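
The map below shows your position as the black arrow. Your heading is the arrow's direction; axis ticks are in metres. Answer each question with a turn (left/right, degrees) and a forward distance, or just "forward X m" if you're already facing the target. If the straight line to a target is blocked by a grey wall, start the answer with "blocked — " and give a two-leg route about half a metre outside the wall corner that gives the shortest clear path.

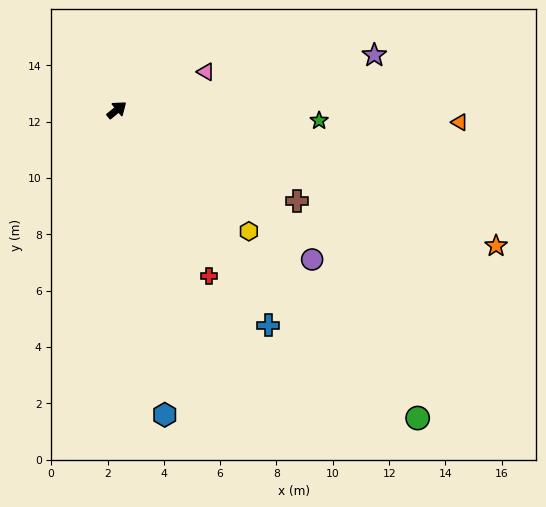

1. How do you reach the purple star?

turn right 27°, forward 9.3 m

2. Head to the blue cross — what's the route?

turn right 94°, forward 9.4 m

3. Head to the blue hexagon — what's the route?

turn right 120°, forward 11.0 m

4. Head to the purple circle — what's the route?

turn right 77°, forward 8.7 m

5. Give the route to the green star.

turn right 42°, forward 7.2 m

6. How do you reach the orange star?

turn right 59°, forward 14.3 m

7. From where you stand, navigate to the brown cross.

turn right 66°, forward 7.2 m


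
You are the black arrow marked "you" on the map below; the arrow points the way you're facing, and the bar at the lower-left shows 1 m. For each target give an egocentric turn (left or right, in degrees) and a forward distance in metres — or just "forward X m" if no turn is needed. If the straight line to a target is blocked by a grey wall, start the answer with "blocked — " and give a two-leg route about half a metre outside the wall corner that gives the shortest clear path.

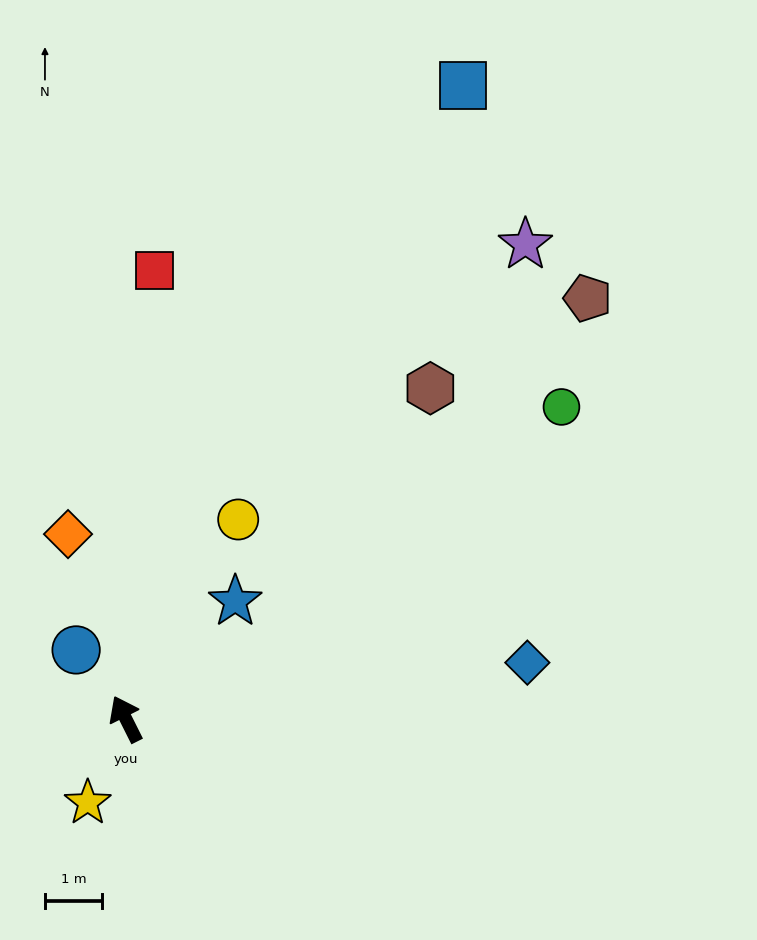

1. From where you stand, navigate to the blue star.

turn right 70°, forward 2.8 m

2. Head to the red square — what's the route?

turn right 30°, forward 7.8 m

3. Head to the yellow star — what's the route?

turn left 129°, forward 1.6 m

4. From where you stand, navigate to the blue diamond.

turn right 109°, forward 7.1 m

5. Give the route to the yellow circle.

turn right 56°, forward 4.0 m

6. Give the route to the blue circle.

turn left 9°, forward 1.5 m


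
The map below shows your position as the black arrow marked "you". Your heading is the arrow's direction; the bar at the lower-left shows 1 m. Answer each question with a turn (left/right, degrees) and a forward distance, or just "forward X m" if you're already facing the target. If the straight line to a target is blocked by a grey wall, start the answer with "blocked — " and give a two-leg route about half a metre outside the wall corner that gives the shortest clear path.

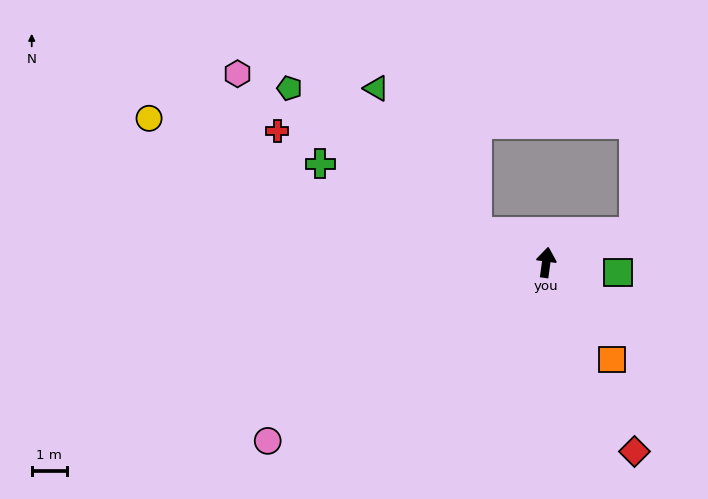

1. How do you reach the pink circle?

turn left 130°, forward 9.4 m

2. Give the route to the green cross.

turn left 74°, forward 7.0 m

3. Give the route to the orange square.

turn right 138°, forward 3.3 m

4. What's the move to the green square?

turn right 90°, forward 2.1 m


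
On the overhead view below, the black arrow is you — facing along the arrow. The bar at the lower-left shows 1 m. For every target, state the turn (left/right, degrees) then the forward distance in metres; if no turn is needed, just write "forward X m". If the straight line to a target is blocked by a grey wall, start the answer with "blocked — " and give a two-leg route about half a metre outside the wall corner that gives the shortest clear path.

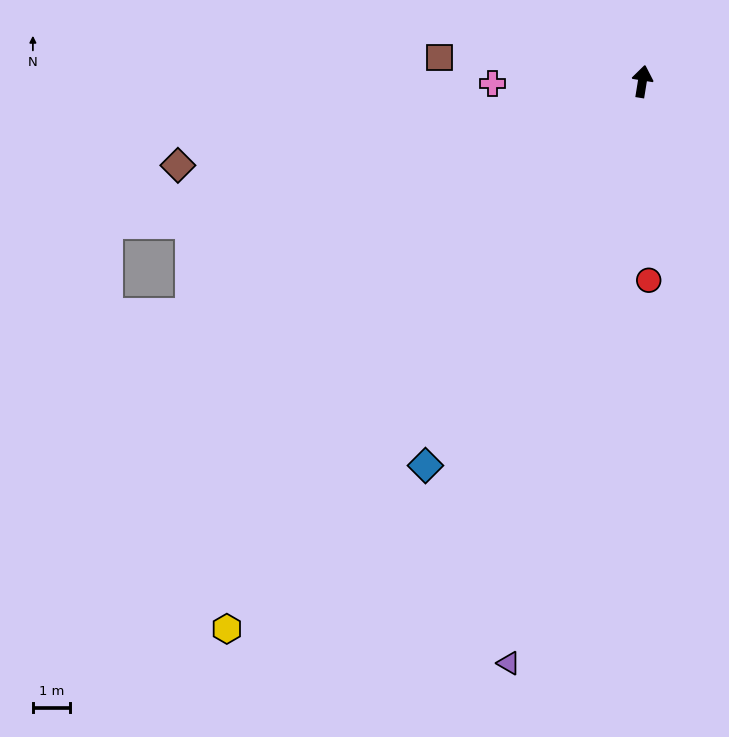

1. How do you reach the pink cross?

turn left 100°, forward 4.0 m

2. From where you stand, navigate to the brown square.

turn left 92°, forward 5.5 m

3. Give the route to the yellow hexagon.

turn left 152°, forward 18.5 m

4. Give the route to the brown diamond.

turn left 109°, forward 12.7 m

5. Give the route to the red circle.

turn right 169°, forward 5.3 m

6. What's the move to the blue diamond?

turn left 160°, forward 11.8 m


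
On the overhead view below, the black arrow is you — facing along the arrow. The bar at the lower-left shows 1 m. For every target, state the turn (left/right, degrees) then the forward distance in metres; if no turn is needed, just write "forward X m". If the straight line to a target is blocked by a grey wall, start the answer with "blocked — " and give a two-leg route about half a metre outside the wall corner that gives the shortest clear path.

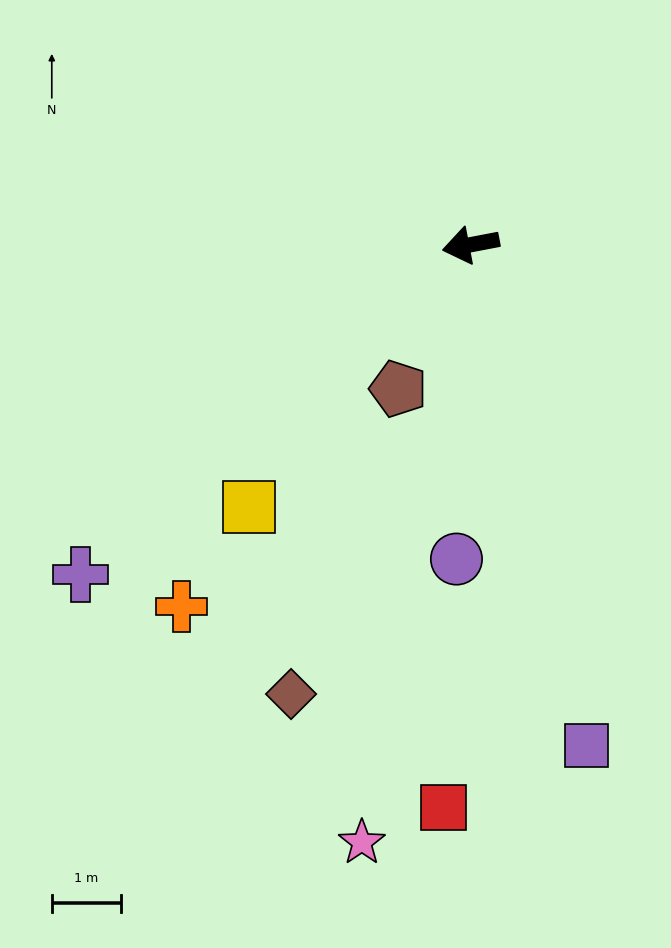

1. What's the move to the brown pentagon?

turn left 52°, forward 2.3 m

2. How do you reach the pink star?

turn left 69°, forward 8.7 m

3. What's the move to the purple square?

turn left 92°, forward 7.4 m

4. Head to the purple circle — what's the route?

turn left 77°, forward 4.5 m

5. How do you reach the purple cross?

turn left 29°, forward 7.4 m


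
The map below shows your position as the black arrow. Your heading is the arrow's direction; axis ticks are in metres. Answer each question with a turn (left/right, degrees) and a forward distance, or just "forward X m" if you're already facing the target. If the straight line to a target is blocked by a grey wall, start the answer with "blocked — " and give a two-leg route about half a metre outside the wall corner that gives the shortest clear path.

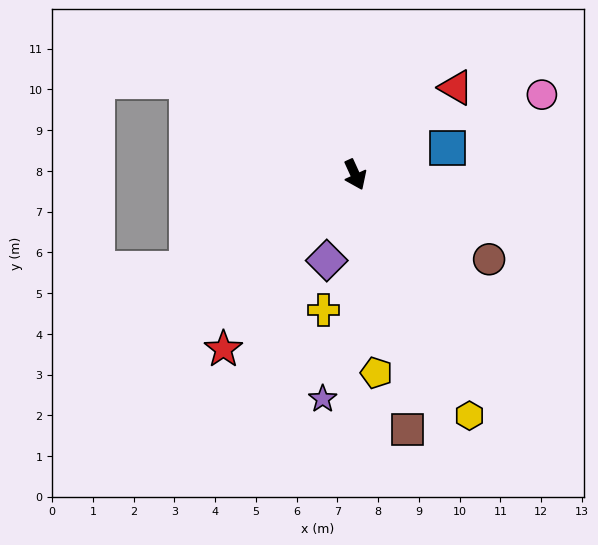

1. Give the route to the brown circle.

turn left 33°, forward 3.9 m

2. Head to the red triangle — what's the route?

turn left 106°, forward 3.3 m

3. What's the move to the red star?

turn right 62°, forward 5.4 m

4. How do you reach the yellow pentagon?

turn right 18°, forward 4.9 m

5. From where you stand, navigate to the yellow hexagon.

forward 6.5 m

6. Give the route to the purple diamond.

turn right 43°, forward 2.2 m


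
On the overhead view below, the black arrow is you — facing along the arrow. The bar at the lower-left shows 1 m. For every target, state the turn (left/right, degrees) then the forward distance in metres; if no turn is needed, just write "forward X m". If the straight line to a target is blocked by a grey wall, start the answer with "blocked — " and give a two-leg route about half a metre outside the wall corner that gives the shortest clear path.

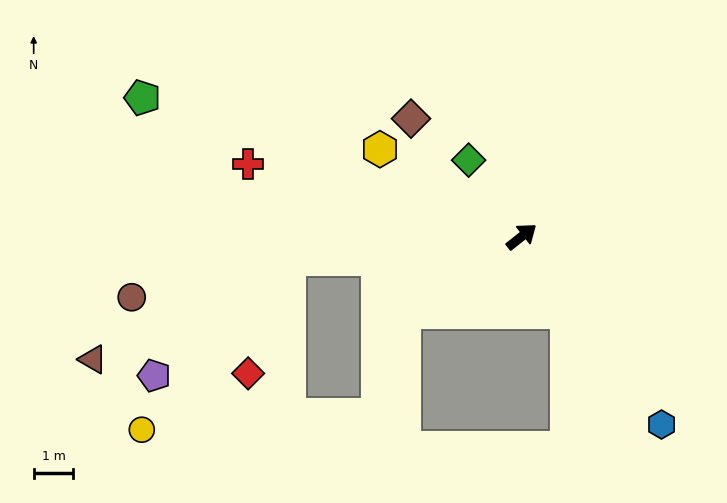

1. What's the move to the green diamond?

turn left 86°, forward 2.4 m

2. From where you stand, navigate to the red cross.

turn left 127°, forward 7.2 m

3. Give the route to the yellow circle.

blocked — turn left 147°, forward 5.9 m, then turn left 44°, forward 5.7 m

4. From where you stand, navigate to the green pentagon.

turn left 121°, forward 10.2 m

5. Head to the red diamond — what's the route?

blocked — turn left 147°, forward 5.9 m, then turn left 65°, forward 3.1 m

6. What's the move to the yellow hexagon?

turn left 110°, forward 4.2 m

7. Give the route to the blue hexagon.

turn right 92°, forward 5.9 m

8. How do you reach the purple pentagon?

blocked — turn left 147°, forward 5.9 m, then turn left 35°, forward 4.5 m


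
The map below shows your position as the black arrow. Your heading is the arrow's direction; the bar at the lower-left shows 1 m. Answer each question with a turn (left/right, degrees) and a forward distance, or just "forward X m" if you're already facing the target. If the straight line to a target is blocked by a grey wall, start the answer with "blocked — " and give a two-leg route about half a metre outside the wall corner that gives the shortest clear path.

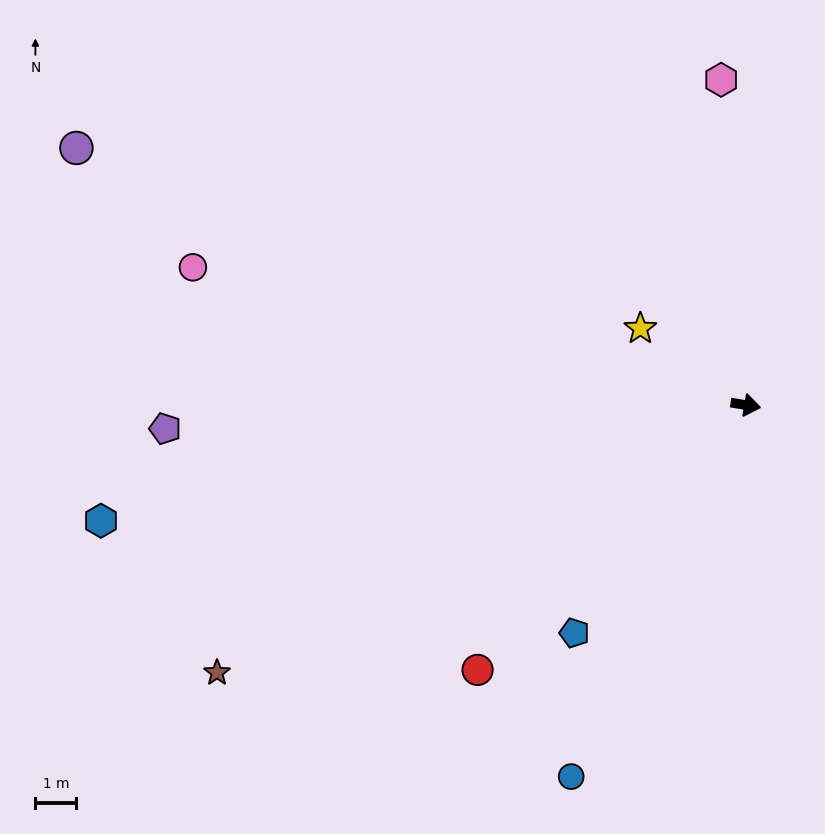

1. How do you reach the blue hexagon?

turn right 160°, forward 16.1 m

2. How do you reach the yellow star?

turn left 154°, forward 3.2 m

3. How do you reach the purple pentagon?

turn right 168°, forward 14.3 m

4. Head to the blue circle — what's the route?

turn right 106°, forward 10.1 m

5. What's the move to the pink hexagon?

turn left 104°, forward 8.0 m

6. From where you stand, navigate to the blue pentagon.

turn right 117°, forward 7.0 m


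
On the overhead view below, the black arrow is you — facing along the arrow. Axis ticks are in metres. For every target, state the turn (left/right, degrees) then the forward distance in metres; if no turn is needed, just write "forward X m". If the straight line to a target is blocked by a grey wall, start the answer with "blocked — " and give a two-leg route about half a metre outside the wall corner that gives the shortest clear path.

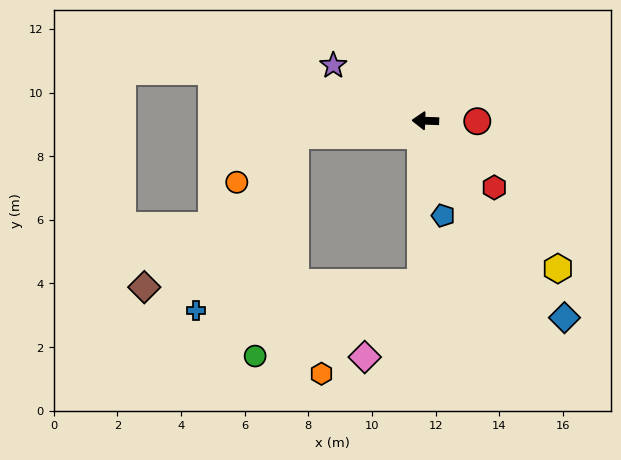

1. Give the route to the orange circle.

blocked — turn left 9°, forward 4.1 m, then turn left 31°, forward 2.4 m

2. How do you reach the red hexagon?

turn left 138°, forward 3.0 m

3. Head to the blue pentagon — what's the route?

turn left 102°, forward 3.0 m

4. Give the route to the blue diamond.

turn left 127°, forward 7.6 m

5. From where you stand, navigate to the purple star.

turn right 29°, forward 3.4 m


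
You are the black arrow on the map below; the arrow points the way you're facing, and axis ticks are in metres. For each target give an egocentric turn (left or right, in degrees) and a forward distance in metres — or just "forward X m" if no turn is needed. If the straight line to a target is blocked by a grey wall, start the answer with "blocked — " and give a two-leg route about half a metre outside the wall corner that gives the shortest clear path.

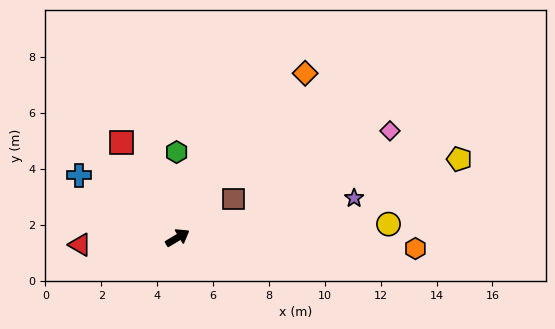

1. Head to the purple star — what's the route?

turn right 18°, forward 6.5 m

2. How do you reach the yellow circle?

turn right 27°, forward 7.6 m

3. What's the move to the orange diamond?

turn left 21°, forward 7.4 m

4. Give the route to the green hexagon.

turn left 60°, forward 3.1 m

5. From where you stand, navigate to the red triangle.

turn left 153°, forward 3.5 m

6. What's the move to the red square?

turn left 90°, forward 4.0 m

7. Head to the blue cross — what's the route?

turn left 117°, forward 4.2 m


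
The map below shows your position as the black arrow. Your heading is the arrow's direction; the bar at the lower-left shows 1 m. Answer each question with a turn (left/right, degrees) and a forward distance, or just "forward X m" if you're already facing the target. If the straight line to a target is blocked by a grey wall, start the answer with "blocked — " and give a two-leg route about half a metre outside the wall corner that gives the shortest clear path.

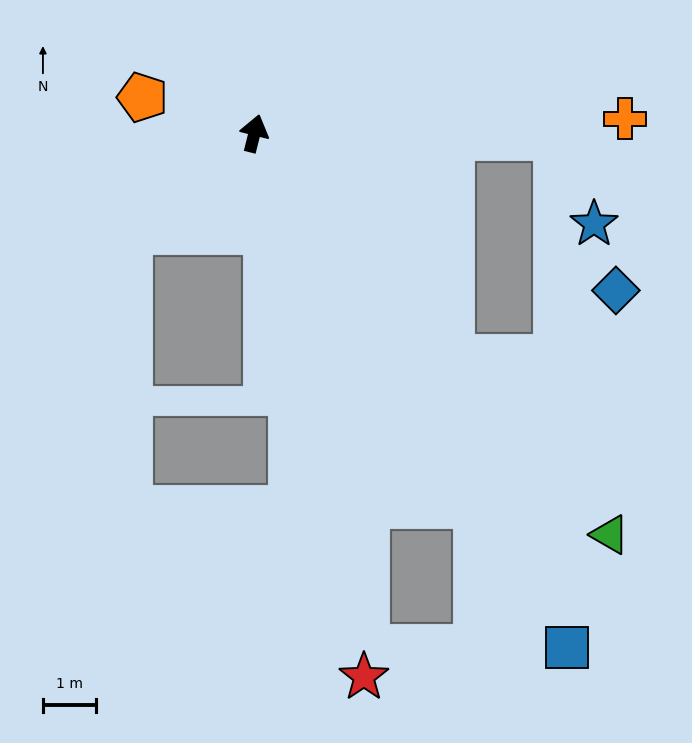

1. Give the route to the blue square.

turn right 135°, forward 11.4 m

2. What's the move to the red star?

turn right 155°, forward 10.5 m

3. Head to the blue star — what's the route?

blocked — turn right 77°, forward 5.7 m, then turn right 65°, forward 1.8 m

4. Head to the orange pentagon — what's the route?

turn left 86°, forward 2.2 m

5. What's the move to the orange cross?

turn right 74°, forward 7.0 m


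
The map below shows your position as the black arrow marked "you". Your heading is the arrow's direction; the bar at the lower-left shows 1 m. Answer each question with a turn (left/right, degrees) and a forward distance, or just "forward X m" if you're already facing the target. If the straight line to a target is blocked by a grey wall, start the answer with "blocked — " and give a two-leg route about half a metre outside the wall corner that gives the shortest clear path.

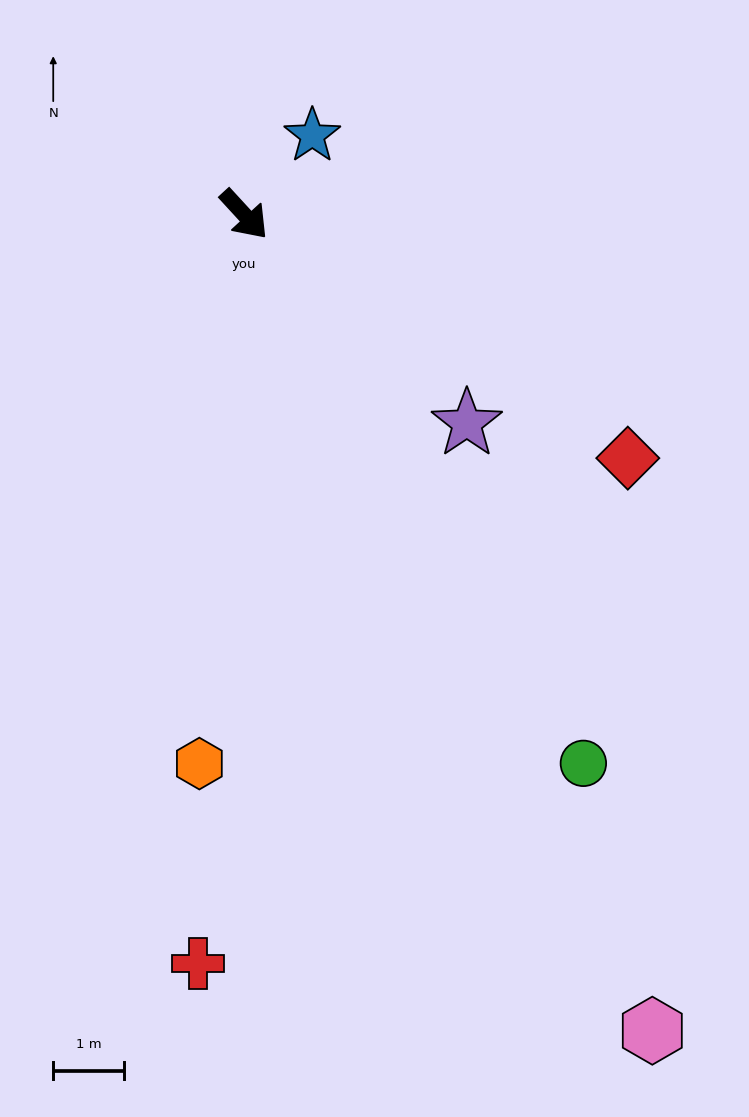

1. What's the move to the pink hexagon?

turn right 16°, forward 12.9 m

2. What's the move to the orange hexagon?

turn right 47°, forward 7.8 m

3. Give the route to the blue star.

turn left 97°, forward 1.5 m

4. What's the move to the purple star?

turn left 4°, forward 4.3 m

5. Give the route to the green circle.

turn right 11°, forward 9.1 m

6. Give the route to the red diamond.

turn left 15°, forward 6.4 m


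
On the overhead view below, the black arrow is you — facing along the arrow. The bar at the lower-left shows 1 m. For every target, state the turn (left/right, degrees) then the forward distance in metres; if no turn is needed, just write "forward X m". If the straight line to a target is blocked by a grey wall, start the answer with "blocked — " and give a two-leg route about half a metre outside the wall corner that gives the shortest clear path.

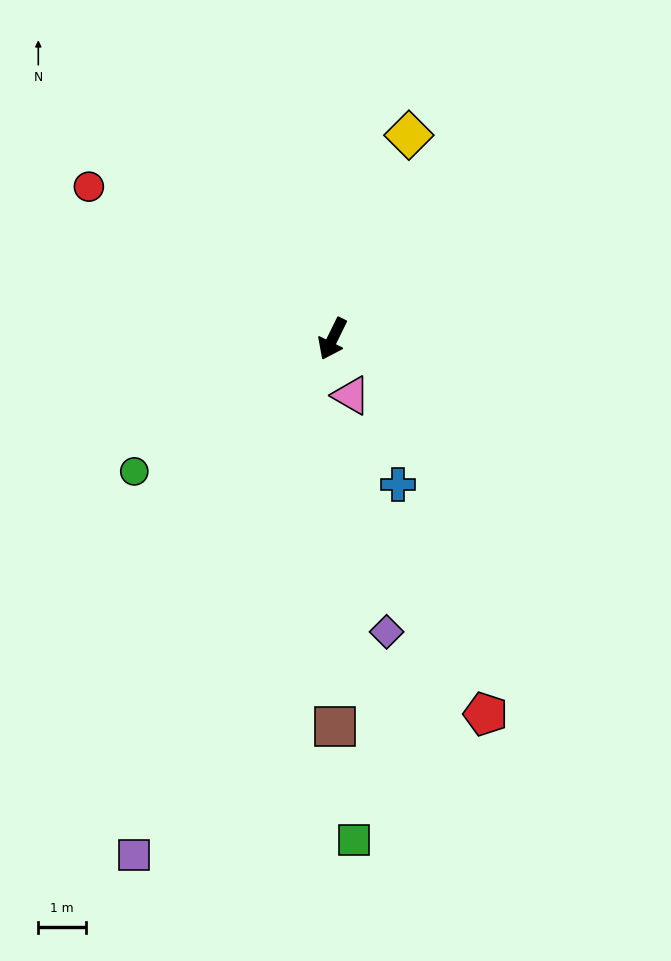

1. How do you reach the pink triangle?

turn left 44°, forward 1.3 m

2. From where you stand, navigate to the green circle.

turn right 30°, forward 5.0 m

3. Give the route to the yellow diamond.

turn right 174°, forward 4.6 m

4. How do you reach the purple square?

turn left 5°, forward 11.6 m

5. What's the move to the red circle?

turn right 96°, forward 6.0 m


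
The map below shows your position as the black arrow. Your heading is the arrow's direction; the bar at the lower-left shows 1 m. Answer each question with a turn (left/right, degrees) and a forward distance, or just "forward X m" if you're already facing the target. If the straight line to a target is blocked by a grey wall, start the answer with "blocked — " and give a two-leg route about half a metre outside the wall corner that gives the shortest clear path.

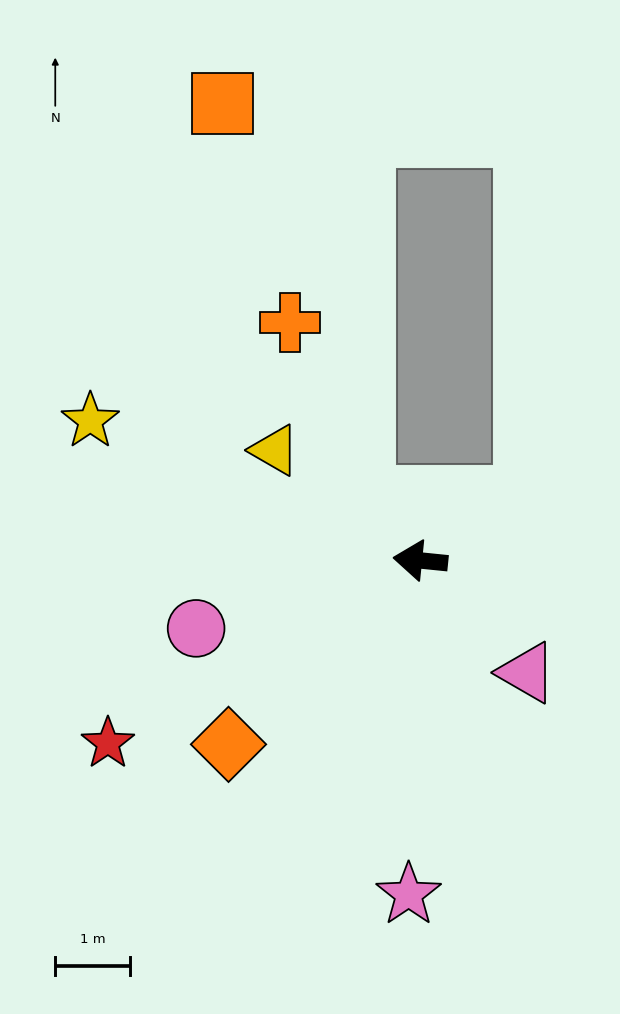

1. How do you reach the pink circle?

turn left 23°, forward 3.1 m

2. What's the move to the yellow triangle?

turn right 31°, forward 2.5 m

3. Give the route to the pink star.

turn left 94°, forward 4.5 m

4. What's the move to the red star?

turn left 36°, forward 4.9 m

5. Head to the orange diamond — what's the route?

turn left 50°, forward 3.6 m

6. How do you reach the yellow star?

turn right 17°, forward 4.8 m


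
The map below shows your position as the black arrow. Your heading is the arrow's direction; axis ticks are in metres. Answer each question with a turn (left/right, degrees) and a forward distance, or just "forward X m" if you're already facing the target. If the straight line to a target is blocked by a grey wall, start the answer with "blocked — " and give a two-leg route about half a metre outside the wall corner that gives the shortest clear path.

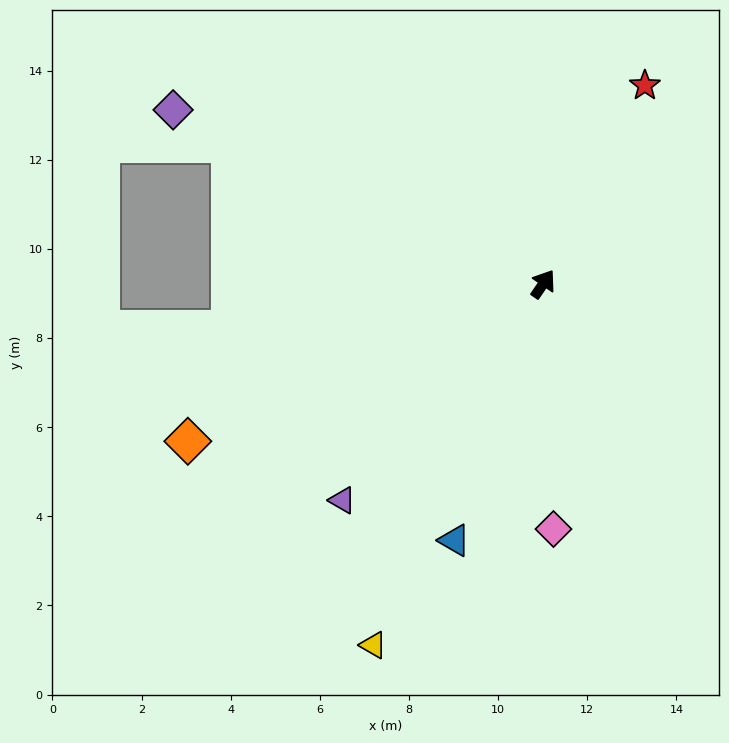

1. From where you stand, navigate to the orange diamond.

turn left 148°, forward 8.7 m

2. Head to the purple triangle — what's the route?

turn left 171°, forward 6.6 m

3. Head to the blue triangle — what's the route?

turn right 165°, forward 6.1 m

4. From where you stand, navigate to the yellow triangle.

turn right 171°, forward 9.0 m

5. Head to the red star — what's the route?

turn left 7°, forward 5.0 m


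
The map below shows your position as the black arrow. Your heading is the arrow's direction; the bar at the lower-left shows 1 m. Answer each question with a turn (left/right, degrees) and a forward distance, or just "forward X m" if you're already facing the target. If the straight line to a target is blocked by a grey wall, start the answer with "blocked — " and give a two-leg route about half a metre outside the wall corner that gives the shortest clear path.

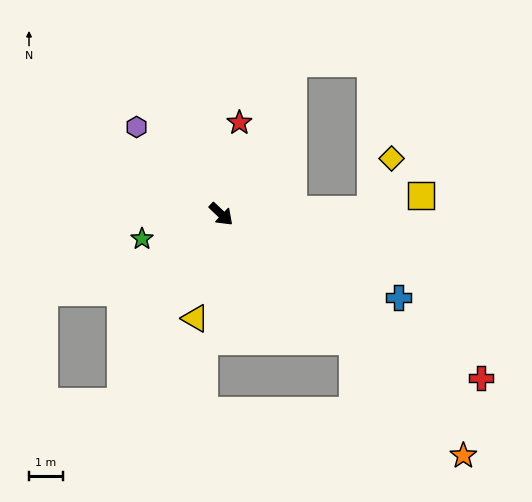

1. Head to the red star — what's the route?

turn left 122°, forward 2.8 m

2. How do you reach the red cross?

turn left 11°, forward 9.1 m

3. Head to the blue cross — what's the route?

turn left 18°, forward 5.8 m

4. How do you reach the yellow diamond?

blocked — turn left 45°, forward 4.4 m, then turn left 66°, forward 1.7 m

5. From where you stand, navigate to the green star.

turn right 119°, forward 2.5 m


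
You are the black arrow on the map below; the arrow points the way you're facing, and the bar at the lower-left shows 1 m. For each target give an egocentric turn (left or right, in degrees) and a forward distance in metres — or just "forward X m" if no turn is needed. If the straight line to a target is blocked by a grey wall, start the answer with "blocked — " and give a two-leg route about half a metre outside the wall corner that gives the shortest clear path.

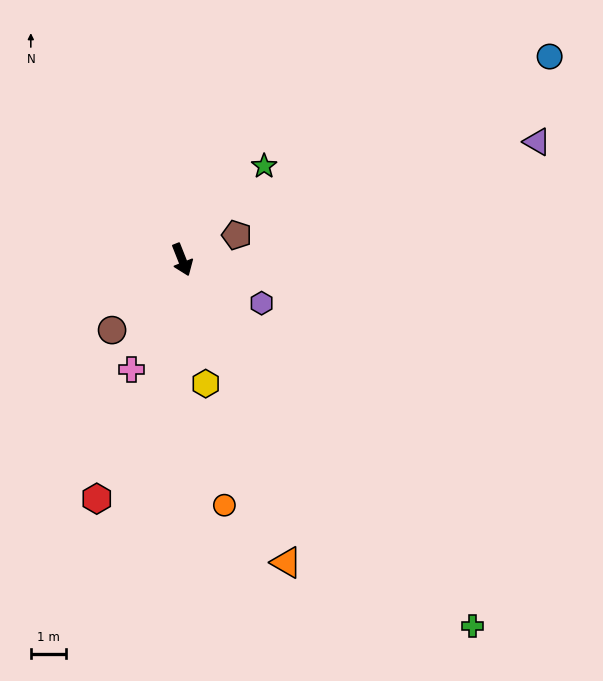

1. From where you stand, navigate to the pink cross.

turn right 46°, forward 3.4 m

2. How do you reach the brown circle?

turn right 66°, forward 2.8 m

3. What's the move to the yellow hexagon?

turn right 11°, forward 3.6 m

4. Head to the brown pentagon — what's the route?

turn left 93°, forward 1.7 m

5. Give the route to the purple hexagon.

turn left 40°, forward 2.6 m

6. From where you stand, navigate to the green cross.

turn left 17°, forward 13.2 m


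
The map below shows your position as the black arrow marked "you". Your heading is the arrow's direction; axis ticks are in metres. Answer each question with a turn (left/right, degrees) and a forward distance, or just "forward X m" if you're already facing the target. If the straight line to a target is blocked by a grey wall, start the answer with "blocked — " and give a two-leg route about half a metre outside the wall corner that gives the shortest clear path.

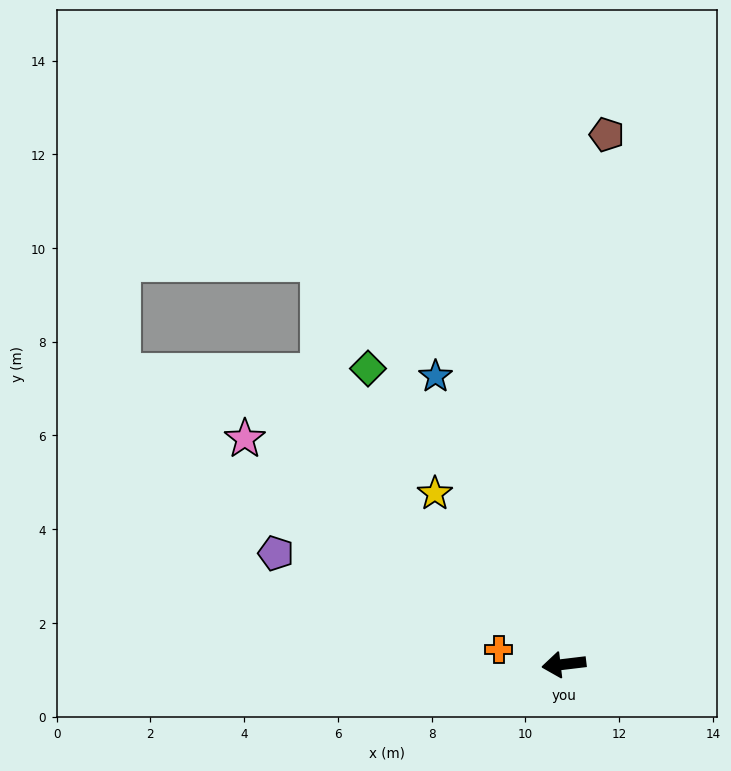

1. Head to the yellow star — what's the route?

turn right 60°, forward 4.6 m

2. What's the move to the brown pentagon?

turn right 101°, forward 11.3 m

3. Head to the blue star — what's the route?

turn right 73°, forward 6.7 m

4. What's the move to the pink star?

turn right 42°, forward 8.3 m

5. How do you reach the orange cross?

turn right 20°, forward 1.4 m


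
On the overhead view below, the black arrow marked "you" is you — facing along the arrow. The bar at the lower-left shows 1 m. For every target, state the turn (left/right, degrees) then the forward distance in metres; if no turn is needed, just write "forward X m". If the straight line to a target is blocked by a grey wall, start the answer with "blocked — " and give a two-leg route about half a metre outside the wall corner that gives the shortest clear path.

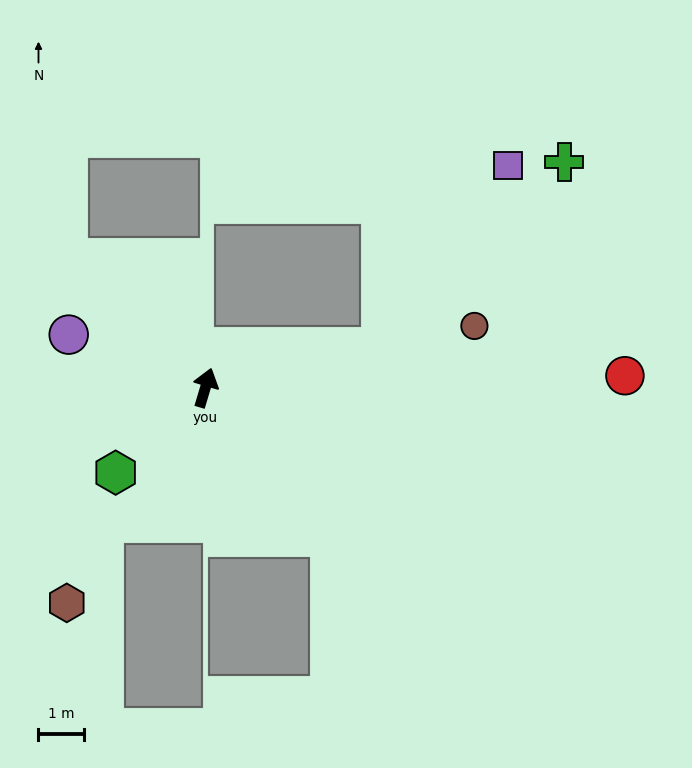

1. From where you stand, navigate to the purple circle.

turn left 85°, forward 3.2 m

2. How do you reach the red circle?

turn right 72°, forward 9.2 m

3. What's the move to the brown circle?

turn right 60°, forward 6.0 m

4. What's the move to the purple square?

blocked — turn right 60°, forward 3.9 m, then turn left 42°, forward 4.8 m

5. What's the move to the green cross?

blocked — turn right 60°, forward 3.9 m, then turn left 32°, forward 5.7 m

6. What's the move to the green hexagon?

turn left 150°, forward 2.7 m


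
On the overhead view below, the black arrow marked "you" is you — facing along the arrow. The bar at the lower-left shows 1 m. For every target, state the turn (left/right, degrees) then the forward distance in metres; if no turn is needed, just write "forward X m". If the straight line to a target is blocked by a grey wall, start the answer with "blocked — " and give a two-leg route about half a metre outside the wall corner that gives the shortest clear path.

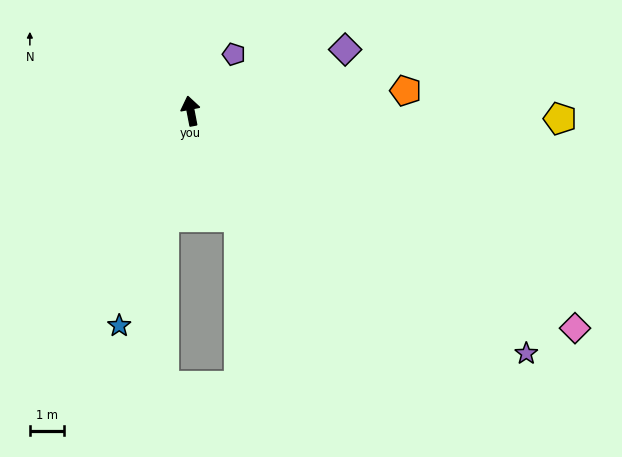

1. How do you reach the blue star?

turn left 151°, forward 6.6 m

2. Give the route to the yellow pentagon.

turn right 102°, forward 10.7 m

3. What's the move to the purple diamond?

turn right 79°, forward 4.8 m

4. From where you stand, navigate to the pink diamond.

turn right 130°, forward 12.8 m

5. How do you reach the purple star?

turn right 137°, forward 12.0 m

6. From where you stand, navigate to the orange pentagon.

turn right 96°, forward 6.3 m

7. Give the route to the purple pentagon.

turn right 48°, forward 2.1 m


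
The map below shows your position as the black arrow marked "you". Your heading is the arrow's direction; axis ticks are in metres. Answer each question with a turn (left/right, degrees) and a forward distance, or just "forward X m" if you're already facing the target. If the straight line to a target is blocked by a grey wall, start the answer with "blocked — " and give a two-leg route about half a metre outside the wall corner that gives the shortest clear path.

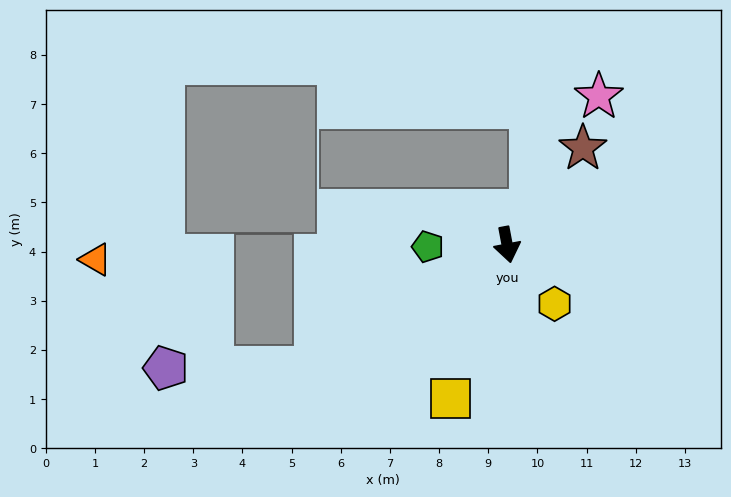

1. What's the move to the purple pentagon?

blocked — turn right 68°, forward 4.6 m, then turn right 32°, forward 3.0 m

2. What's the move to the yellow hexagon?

turn left 28°, forward 1.5 m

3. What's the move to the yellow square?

turn right 31°, forward 3.3 m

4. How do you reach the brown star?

turn left 131°, forward 2.5 m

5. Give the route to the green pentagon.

turn right 99°, forward 1.6 m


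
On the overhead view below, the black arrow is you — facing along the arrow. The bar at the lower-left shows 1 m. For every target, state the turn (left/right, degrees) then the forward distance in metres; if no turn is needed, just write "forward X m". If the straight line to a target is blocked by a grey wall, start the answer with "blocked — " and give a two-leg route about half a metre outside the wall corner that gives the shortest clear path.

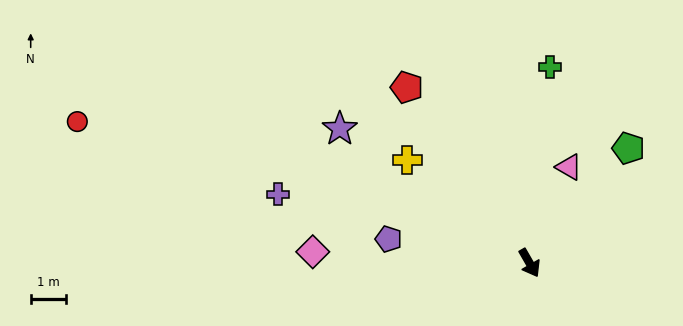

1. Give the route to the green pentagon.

turn left 109°, forward 4.3 m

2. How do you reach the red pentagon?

turn right 175°, forward 6.0 m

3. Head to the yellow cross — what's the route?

turn right 160°, forward 4.5 m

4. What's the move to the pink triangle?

turn left 128°, forward 2.9 m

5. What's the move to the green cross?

turn left 144°, forward 5.6 m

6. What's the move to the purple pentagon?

turn right 130°, forward 4.0 m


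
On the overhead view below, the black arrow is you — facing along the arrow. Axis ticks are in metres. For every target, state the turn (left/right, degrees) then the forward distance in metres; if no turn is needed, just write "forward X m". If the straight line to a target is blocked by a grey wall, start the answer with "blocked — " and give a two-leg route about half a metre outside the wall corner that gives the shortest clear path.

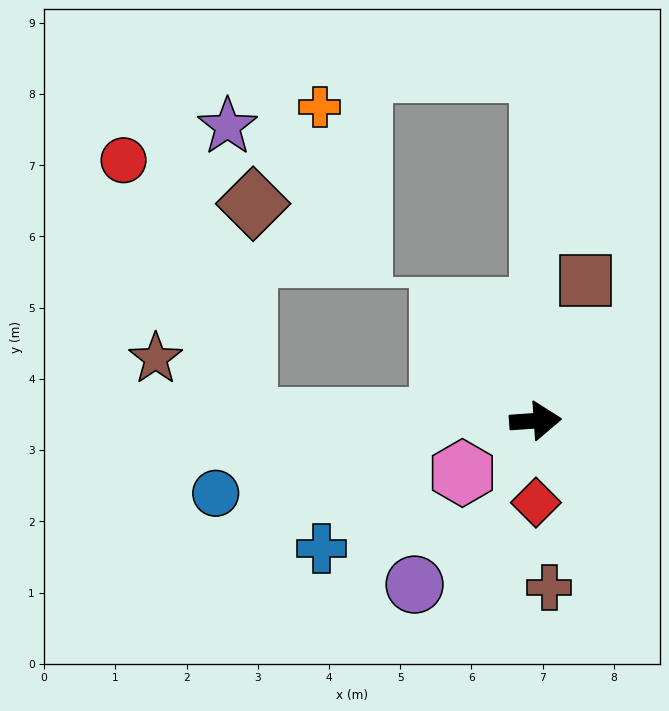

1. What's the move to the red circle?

blocked — turn left 175°, forward 4.0 m, then turn right 63°, forward 4.0 m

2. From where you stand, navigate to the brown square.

turn left 66°, forward 2.1 m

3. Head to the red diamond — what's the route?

turn right 94°, forward 1.1 m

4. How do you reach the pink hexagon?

turn right 148°, forward 1.3 m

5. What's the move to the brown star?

blocked — turn left 175°, forward 4.0 m, then turn right 32°, forward 1.5 m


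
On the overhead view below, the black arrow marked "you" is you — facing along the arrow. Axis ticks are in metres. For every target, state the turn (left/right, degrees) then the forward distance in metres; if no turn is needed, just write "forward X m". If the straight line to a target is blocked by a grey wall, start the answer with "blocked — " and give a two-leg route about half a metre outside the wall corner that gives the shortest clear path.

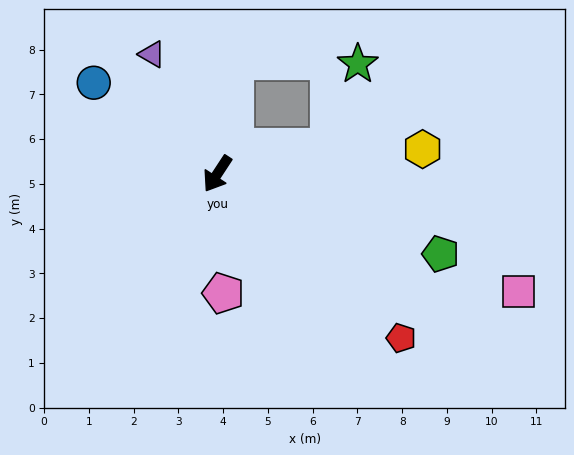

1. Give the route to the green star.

blocked — turn left 137°, forward 2.6 m, then turn left 57°, forward 2.0 m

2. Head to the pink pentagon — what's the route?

turn left 36°, forward 2.7 m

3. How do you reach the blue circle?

turn right 93°, forward 3.4 m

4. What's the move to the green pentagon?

turn left 103°, forward 5.3 m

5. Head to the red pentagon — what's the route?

turn left 81°, forward 5.5 m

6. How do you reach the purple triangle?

turn right 118°, forward 3.0 m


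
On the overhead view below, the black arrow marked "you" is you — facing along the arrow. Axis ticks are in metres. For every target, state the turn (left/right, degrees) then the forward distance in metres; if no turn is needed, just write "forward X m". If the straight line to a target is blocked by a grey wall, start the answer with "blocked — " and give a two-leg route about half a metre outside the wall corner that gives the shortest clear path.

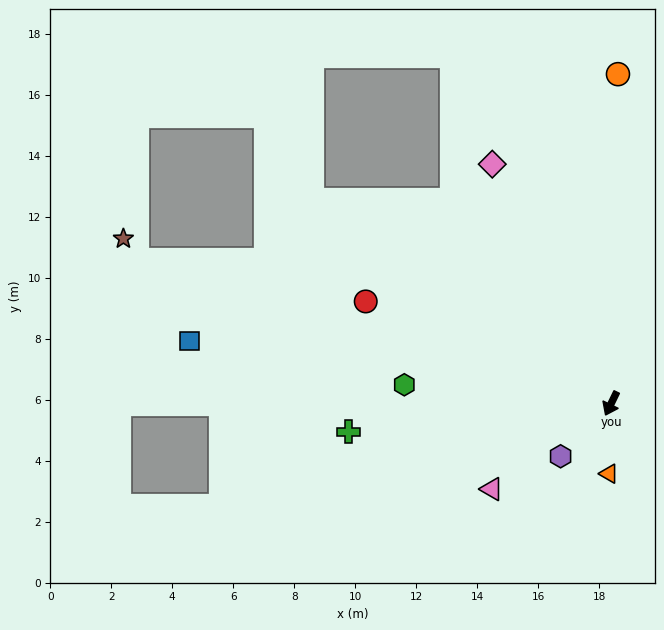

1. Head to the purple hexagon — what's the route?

turn right 18°, forward 2.4 m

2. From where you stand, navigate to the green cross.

turn right 58°, forward 8.7 m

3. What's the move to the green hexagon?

turn right 69°, forward 6.8 m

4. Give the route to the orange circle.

turn right 155°, forward 10.8 m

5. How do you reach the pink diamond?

turn right 128°, forward 8.8 m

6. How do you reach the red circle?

turn right 87°, forward 8.7 m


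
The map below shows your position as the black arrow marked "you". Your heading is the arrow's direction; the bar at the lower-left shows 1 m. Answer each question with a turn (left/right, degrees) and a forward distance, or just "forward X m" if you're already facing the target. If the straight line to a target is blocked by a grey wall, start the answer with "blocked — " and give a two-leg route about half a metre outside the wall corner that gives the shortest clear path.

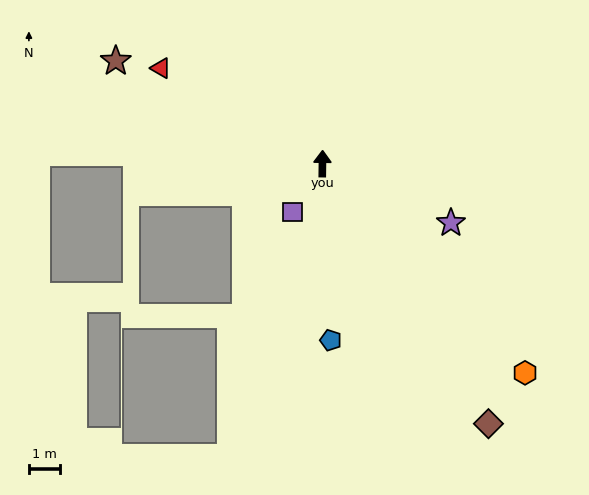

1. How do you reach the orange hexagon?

turn right 135°, forward 9.4 m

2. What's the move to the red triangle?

turn left 60°, forward 6.0 m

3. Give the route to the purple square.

turn left 149°, forward 1.8 m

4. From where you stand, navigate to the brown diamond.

turn right 147°, forward 9.9 m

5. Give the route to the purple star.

turn right 114°, forward 4.6 m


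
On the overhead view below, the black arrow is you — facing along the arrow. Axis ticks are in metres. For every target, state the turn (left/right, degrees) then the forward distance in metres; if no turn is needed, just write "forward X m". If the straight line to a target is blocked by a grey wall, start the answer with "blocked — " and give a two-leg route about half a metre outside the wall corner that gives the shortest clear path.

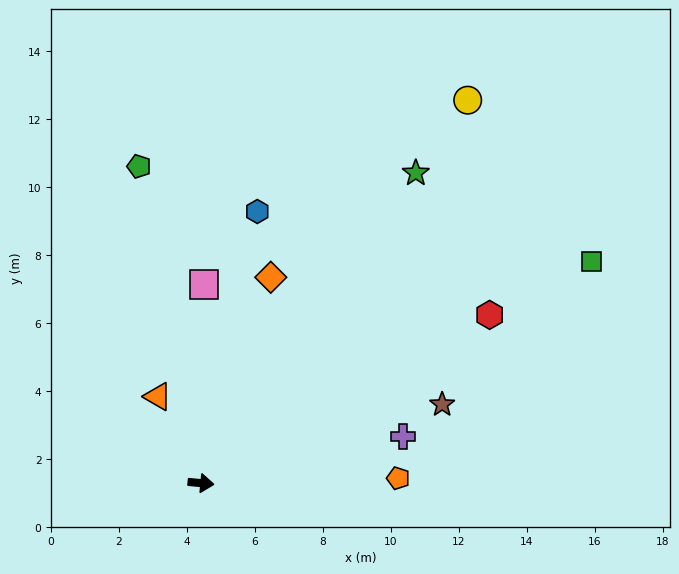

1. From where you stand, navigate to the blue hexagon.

turn left 84°, forward 8.2 m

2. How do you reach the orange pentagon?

turn left 7°, forward 5.8 m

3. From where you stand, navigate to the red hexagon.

turn left 36°, forward 9.8 m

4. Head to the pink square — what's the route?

turn left 95°, forward 5.8 m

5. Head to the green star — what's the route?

turn left 61°, forward 11.1 m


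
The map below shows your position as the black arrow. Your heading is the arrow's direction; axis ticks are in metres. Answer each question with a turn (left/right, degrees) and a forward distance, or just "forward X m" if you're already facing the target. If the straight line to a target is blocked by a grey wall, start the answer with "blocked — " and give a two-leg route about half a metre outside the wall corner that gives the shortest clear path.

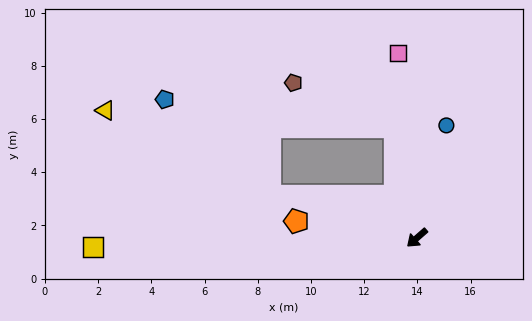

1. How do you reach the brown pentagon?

blocked — turn right 120°, forward 4.2 m, then turn left 55°, forward 4.2 m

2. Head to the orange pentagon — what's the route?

turn right 49°, forward 4.6 m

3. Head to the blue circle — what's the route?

turn right 146°, forward 4.4 m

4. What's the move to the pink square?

turn right 125°, forward 7.0 m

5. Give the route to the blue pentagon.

blocked — turn right 57°, forward 5.7 m, then turn right 27°, forward 5.4 m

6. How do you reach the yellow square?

turn right 40°, forward 12.2 m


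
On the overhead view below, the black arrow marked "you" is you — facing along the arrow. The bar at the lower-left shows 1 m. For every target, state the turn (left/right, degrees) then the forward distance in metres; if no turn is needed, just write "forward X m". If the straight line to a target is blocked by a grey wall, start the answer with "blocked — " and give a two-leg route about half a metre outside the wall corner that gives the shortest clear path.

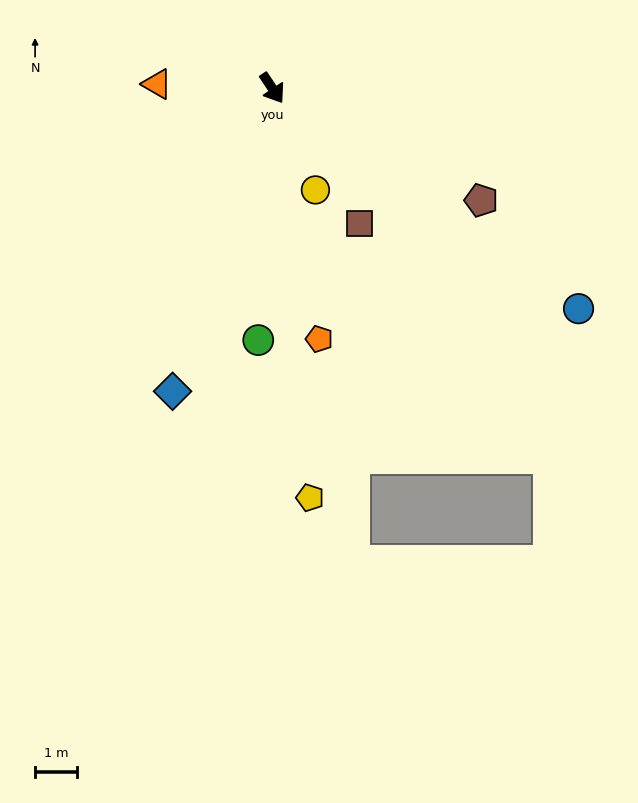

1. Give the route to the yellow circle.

turn right 11°, forward 2.7 m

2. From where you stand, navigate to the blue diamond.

turn right 52°, forward 7.7 m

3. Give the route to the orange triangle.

turn right 126°, forward 2.8 m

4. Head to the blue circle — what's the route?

turn left 21°, forward 9.1 m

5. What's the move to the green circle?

turn right 37°, forward 6.1 m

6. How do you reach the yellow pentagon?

turn right 28°, forward 9.9 m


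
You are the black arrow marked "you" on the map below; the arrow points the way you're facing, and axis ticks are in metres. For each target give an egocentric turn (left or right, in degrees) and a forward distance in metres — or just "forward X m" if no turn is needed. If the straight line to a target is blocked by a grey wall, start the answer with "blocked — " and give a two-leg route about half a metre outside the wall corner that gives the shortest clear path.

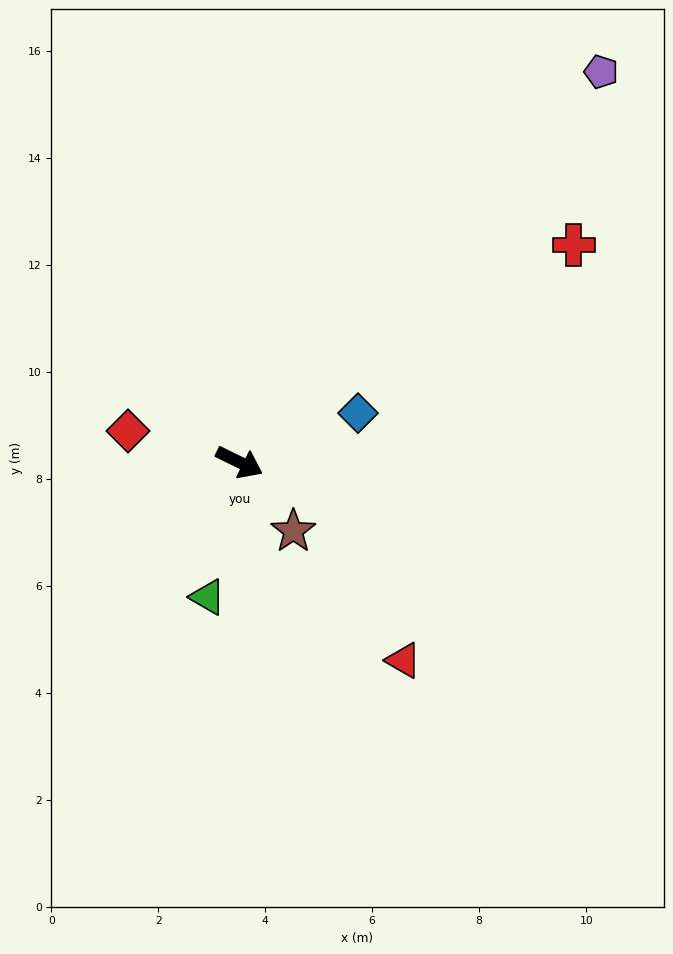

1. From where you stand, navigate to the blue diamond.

turn left 49°, forward 2.4 m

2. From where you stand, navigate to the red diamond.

turn right 169°, forward 2.2 m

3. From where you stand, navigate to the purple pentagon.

turn left 73°, forward 9.9 m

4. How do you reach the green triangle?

turn right 77°, forward 2.6 m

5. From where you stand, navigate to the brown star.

turn right 26°, forward 1.6 m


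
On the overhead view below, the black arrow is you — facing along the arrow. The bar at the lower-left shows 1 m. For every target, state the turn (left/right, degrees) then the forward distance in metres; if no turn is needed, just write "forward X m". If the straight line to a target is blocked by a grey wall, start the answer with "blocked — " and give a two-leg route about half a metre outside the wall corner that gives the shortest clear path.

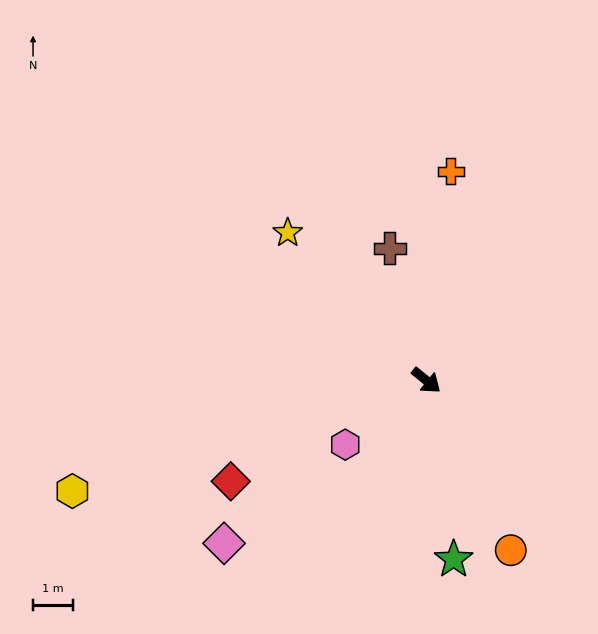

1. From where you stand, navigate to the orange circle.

turn right 24°, forward 4.7 m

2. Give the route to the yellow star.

turn left 172°, forward 5.1 m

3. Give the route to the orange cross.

turn left 122°, forward 5.3 m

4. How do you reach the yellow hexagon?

turn right 124°, forward 9.3 m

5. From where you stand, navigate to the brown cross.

turn left 145°, forward 3.4 m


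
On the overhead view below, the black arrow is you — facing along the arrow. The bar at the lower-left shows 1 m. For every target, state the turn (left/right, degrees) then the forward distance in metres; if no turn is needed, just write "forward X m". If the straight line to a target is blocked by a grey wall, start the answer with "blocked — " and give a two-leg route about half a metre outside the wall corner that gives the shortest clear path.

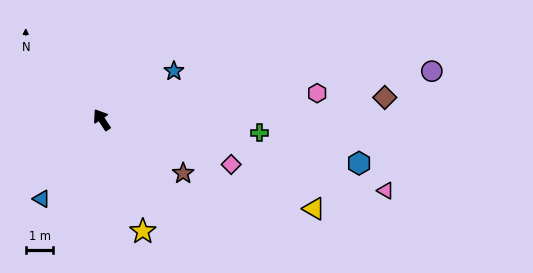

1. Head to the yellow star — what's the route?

turn left 167°, forward 4.3 m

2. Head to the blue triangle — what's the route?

turn left 109°, forward 3.6 m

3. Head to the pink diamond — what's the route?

turn right 143°, forward 5.0 m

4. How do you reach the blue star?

turn right 90°, forward 3.2 m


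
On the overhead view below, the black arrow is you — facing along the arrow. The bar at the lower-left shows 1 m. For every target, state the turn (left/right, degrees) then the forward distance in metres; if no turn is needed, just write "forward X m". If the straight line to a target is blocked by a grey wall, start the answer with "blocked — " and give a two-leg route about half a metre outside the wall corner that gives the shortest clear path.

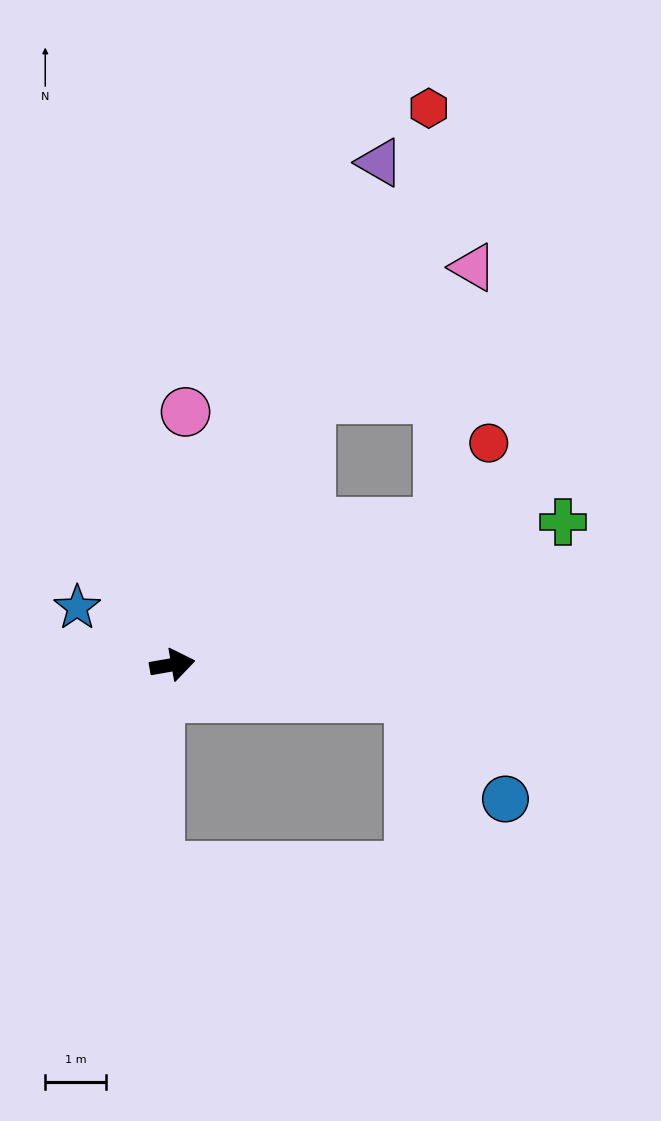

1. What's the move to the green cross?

turn left 10°, forward 6.9 m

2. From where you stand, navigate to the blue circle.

blocked — turn right 18°, forward 4.0 m, then turn right 39°, forward 2.3 m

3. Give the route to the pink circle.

turn left 77°, forward 4.2 m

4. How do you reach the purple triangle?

turn left 58°, forward 9.0 m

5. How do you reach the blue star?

turn left 139°, forward 1.8 m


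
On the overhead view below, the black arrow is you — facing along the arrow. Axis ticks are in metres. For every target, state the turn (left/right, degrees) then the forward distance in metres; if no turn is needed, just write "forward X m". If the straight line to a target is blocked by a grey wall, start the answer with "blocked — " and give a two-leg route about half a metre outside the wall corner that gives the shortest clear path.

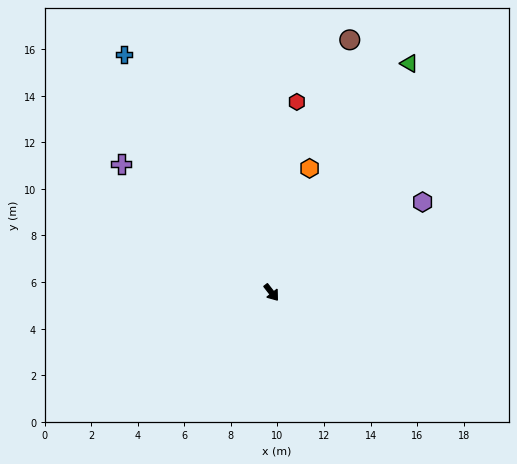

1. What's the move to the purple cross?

turn right 168°, forward 8.5 m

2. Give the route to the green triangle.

turn left 111°, forward 11.5 m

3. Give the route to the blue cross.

turn left 174°, forward 12.0 m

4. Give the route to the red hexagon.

turn left 134°, forward 8.3 m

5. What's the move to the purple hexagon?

turn left 83°, forward 7.6 m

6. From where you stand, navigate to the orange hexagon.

turn left 125°, forward 5.6 m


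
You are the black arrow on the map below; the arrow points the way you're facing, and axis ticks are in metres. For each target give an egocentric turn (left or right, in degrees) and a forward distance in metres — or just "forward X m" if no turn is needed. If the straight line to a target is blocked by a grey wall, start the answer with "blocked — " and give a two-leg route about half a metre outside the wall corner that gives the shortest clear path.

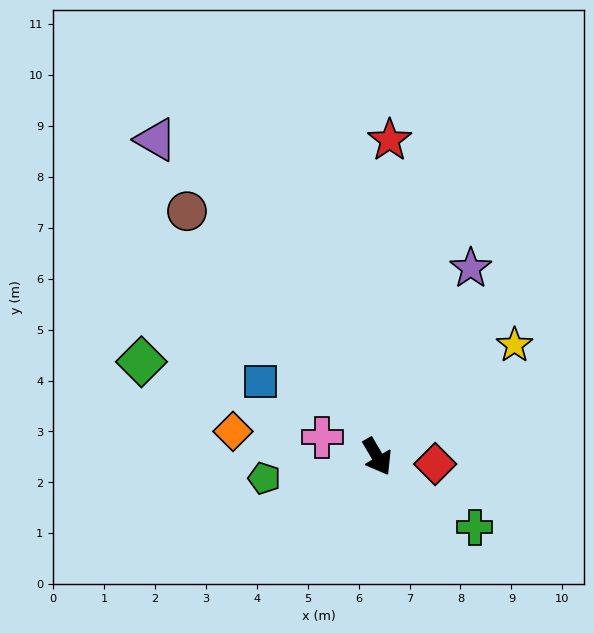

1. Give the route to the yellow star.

turn left 99°, forward 3.5 m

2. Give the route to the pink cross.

turn right 140°, forward 1.1 m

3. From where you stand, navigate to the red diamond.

turn left 52°, forward 1.1 m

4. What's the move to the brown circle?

turn right 173°, forward 6.1 m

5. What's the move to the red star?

turn left 147°, forward 6.2 m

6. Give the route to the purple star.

turn left 123°, forward 4.1 m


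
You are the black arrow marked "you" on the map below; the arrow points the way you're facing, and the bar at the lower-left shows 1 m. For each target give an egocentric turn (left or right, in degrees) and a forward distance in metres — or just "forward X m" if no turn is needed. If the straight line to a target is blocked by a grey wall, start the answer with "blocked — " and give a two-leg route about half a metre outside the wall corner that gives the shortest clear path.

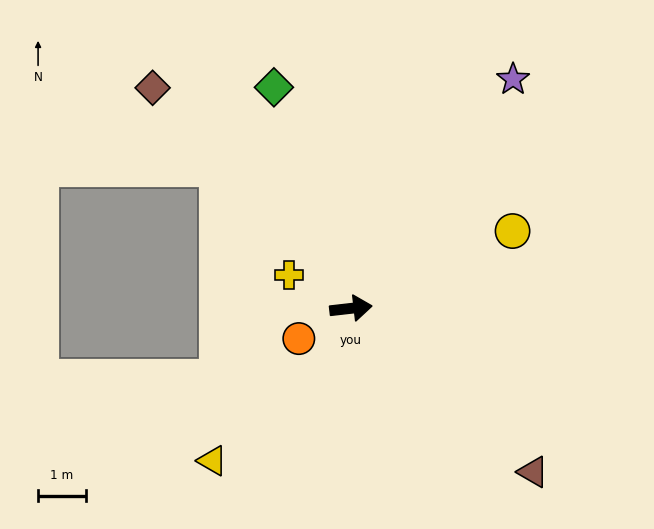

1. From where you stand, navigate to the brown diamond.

turn left 125°, forward 6.3 m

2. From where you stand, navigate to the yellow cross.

turn left 145°, forward 1.5 m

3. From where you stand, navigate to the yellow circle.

turn left 19°, forward 3.8 m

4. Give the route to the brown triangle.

turn right 48°, forward 5.2 m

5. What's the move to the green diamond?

turn left 103°, forward 4.9 m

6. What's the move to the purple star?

turn left 48°, forward 5.9 m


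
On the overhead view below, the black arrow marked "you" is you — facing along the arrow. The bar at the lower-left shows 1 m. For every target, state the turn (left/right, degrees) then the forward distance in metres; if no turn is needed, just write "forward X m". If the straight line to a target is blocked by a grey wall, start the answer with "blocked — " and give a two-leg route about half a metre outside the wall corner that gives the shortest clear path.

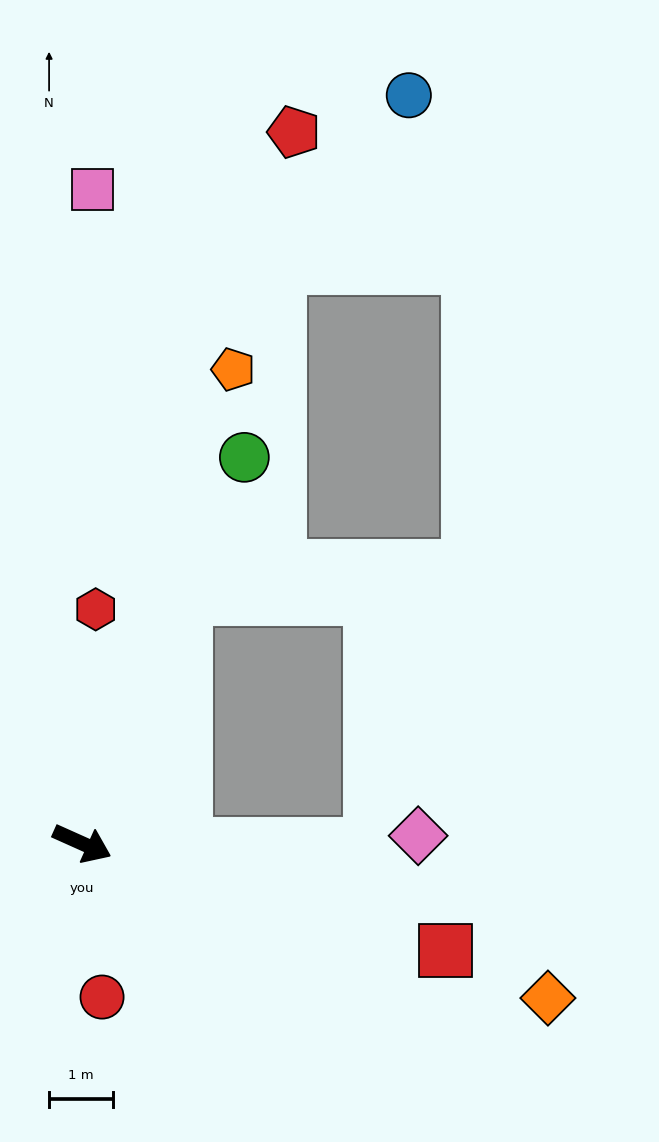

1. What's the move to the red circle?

turn right 59°, forward 2.4 m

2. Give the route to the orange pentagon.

turn left 96°, forward 7.7 m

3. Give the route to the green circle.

turn left 91°, forward 6.5 m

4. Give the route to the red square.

turn left 8°, forward 5.9 m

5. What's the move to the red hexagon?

turn left 111°, forward 3.7 m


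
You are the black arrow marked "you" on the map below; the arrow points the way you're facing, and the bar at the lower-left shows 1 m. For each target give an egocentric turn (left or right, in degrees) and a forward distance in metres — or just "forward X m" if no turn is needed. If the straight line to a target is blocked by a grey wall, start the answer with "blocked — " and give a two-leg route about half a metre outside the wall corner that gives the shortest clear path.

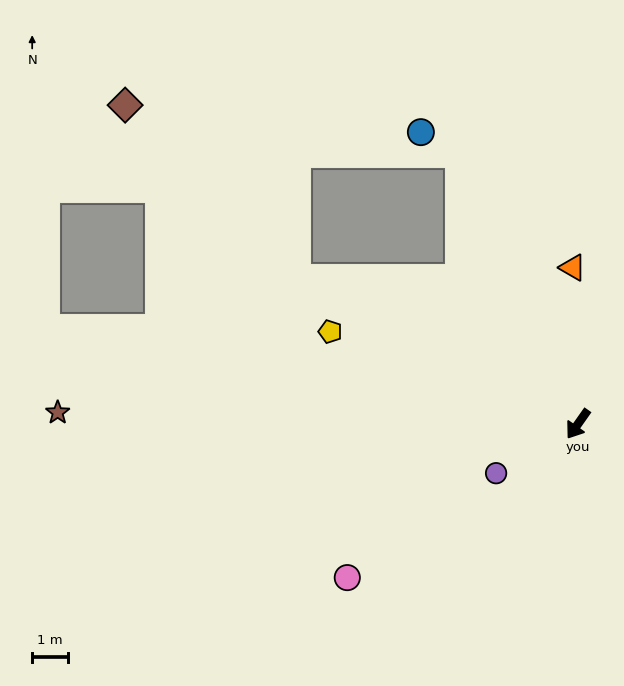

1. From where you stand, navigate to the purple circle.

turn right 24°, forward 2.7 m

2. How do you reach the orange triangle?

turn right 143°, forward 4.4 m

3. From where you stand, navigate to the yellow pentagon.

turn right 75°, forward 7.4 m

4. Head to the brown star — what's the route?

turn right 56°, forward 14.5 m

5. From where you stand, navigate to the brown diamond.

blocked — turn right 82°, forward 8.8 m, then turn right 18°, forward 6.8 m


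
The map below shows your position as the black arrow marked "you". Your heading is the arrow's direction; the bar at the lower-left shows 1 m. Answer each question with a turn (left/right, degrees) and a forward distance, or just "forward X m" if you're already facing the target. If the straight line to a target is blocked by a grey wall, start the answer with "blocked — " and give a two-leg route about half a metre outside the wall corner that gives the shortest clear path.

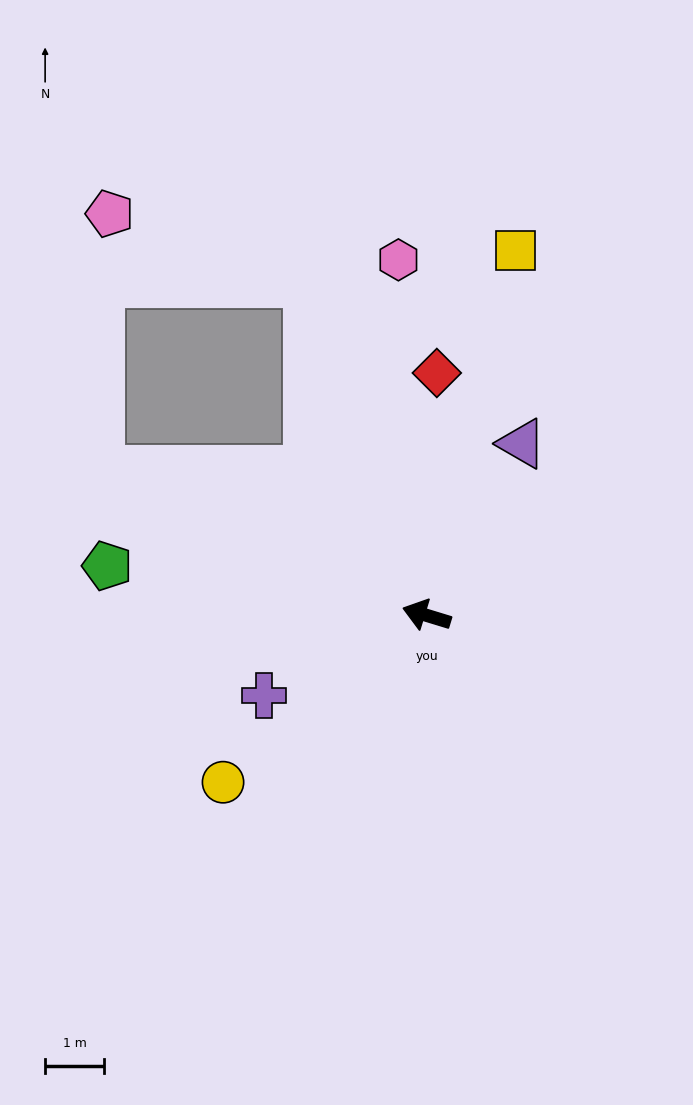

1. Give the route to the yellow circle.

turn left 56°, forward 4.5 m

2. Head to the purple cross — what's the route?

turn left 43°, forward 3.1 m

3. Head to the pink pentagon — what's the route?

blocked — turn right 54°, forward 6.0 m, then turn left 52°, forward 3.6 m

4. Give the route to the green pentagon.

turn left 8°, forward 5.5 m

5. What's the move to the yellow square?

turn right 87°, forward 6.4 m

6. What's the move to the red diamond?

turn right 75°, forward 4.1 m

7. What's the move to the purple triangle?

turn right 102°, forward 3.3 m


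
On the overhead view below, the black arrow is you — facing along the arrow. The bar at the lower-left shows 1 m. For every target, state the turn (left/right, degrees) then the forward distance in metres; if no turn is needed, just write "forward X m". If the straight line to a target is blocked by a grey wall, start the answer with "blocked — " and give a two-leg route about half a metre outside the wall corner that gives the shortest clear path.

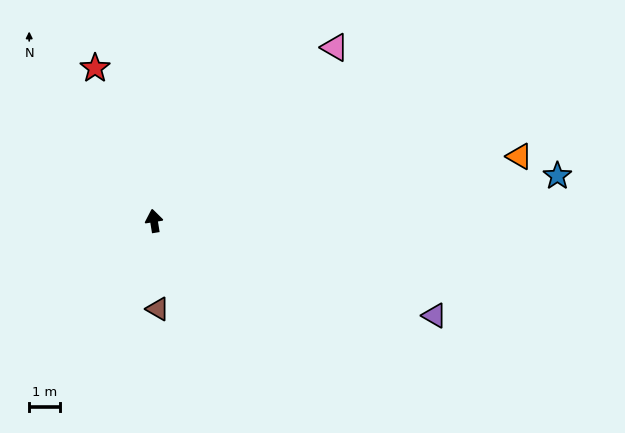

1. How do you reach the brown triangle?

turn left 173°, forward 2.8 m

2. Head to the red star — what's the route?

turn left 12°, forward 5.2 m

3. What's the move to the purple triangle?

turn right 118°, forward 9.5 m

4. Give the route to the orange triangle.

turn right 89°, forward 11.9 m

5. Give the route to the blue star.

turn right 93°, forward 13.0 m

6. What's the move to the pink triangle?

turn right 55°, forward 8.0 m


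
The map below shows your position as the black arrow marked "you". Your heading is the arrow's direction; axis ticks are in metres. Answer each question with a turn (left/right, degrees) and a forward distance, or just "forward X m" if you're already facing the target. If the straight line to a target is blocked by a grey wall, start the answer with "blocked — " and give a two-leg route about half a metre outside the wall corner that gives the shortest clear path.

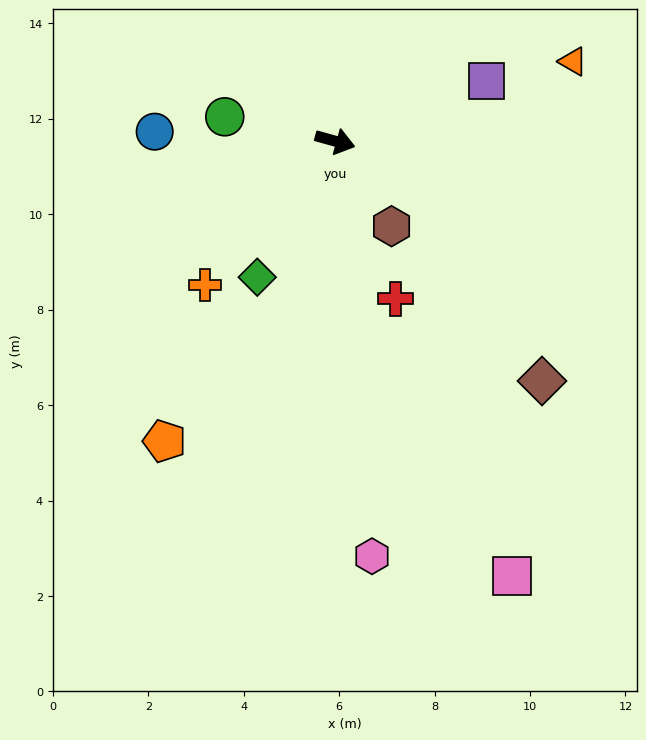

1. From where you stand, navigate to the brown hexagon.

turn right 41°, forward 2.1 m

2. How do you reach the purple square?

turn left 37°, forward 3.4 m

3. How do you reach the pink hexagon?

turn right 69°, forward 8.7 m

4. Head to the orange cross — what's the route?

turn right 117°, forward 4.1 m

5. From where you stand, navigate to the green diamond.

turn right 104°, forward 3.3 m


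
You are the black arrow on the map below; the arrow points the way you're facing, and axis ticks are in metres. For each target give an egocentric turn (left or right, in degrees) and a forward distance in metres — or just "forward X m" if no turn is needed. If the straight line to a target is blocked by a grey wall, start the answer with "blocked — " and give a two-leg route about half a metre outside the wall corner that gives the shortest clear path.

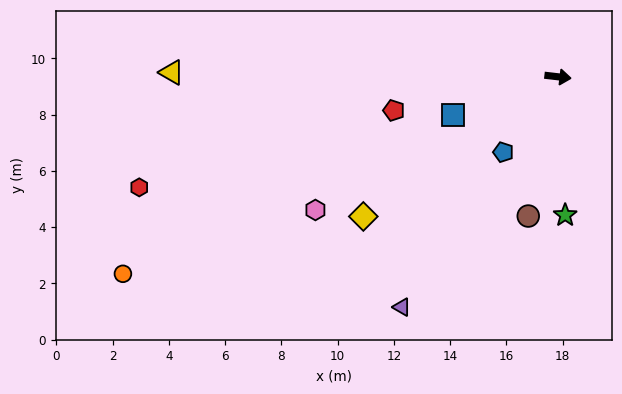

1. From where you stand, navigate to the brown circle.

turn right 95°, forward 5.1 m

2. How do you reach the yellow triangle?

turn right 174°, forward 13.7 m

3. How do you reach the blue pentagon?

turn right 119°, forward 3.3 m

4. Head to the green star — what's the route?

turn right 80°, forward 4.9 m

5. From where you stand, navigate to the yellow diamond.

turn right 138°, forward 8.5 m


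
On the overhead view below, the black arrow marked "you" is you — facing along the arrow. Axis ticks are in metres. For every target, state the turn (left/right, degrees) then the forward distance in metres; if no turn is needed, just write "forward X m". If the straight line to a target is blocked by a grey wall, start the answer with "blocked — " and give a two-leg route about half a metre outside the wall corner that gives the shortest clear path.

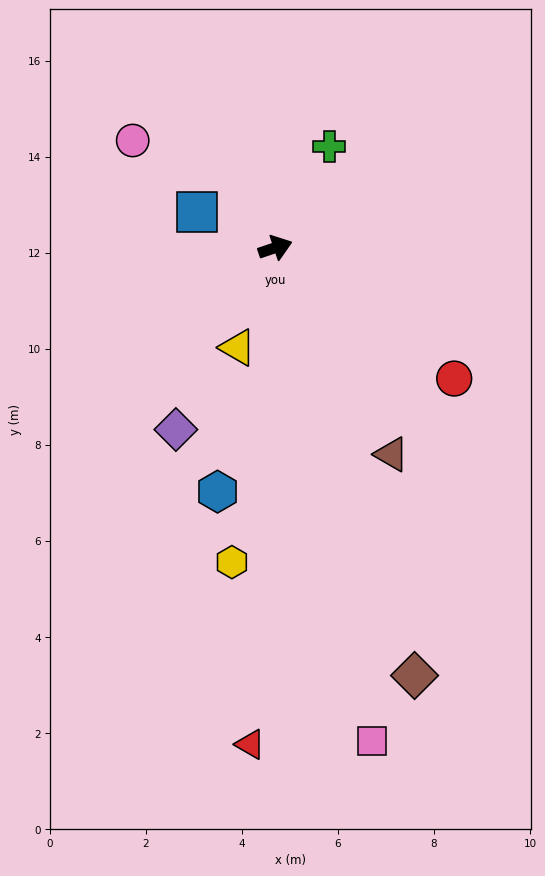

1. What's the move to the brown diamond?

turn right 91°, forward 9.4 m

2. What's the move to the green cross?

turn left 43°, forward 2.4 m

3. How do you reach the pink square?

turn right 98°, forward 10.5 m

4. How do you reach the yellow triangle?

turn right 129°, forward 2.2 m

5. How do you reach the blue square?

turn left 137°, forward 1.8 m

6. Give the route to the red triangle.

turn right 112°, forward 10.4 m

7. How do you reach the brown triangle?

turn right 79°, forward 4.9 m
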